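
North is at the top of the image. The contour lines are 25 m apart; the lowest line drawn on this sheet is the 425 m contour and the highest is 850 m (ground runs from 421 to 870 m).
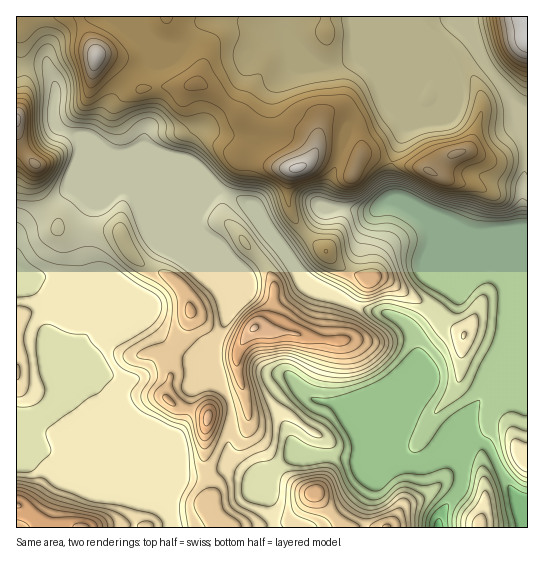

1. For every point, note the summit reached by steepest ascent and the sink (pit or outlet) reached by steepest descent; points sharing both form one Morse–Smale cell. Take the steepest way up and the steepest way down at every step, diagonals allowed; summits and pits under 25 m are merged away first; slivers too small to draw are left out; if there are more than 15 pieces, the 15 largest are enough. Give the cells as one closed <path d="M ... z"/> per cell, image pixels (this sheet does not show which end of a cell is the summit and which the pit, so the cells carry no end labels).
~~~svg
<path d="M469 16l-51 0-1 5 16 15-26 0-64 28-14 4-11-1-22-21-9-12-5-18-141 0 0 10 9 13 15 8 16 2-34 15-12 8-12 13-18 24-14 29 15 14 84 36 12 4 19-1 24 10 8 8 10 16 20 26 22-16 14-17 5-11-1-9 4-12 13-29 8-34 14-12 21-10 9-15 45-45-22 53 0 11 8 7 10-1 7-6 3-6 0-50-3-11 13-14 4 0 16 16z"/><path d="M221 191l-8 2-12 16-4 8 0 9 6 8 1 16 23 56 0 12-12 25 0 20 4 19 12 21 0 26-3 14 0 10 3 6 20 17 7 1 12-4 23-17 12 0-12-9-9-25 0-11 3-5 14-13 4 0 14 8 15 2 24 9 39 39 4-20 0-29 16-37 0-20-6-16-17-13-37-9-46-23-12-11-20-30-16-18-10-16-8-8z"/><path d="M457 24l-4 0-13 14 3 11 0 50-6 9-8 4-6 0-8-6-23 55-1 25 3 14 51 21 45 44 9 3 10 9 7 18-1 33 13-7 0-179-5-21-12-24-28-38-8-17z"/><path d="M93 383l-8 1-10 5-16 16-12 8-17 6-10 6-4 9 0 71 29 18 28 5 100 0-4-17-36-84-29-29z"/><path d="M495 267l-9 0-7 2-17 15-5 1-17 24-25 22 2 14 0 20-16 37 0 29-4 11 0 12 6 9 15 1 25-11 11 2 9 6-3-31 11-19 18-22 19-38 7-21 0-41-6-12z"/><path d="M393 200l-12 5-10 13-10 20-5 21-19 38 20 10 40 10 14 12 3 7 1-5 25-22 17-24 5-1 17-15 13-3-47-45-35-16z"/><path d="M142 316l-33 13-16-1-5 5-9 14-14 31 0 20 14-11 14-4 11 15 72 72 3 6 26 0-1-37 4-22-11-6-20-4-12-10 6-19 0-12 8-16-10-3z"/><path d="M129 189l-8 0-11 8-16 7-5 7-4 18 34 3 9 18 10 11 31 15 14 13 6 14 2 12-8 28-4 7 18 11 19-19 11-24-2-17-21-51-1-16-6-8 0-9 4-8 14-16-80-1z"/><path d="M139 16l-98 1 0 9 6 15 0 21 9 27-3 30 5 9 37 16-4-7 14-28 18-24 12-13 12-8 34-15-16-2-15-8-9-13z"/><path d="M45 65l-27 2-2 2 0 62 7 18 13 16 1 21 10 19 3 0 20-17 12 4 35 0 4-3 14 3 66-1-82-32-13-7-7-7-41-17-5-9 3-25-1-12-7-15z"/><path d="M45 277l-29 2 1 154 5-10 25-10 18-14 0-21 15-33 12-16-3-11-10-15-6-14-8-6z"/><path d="M105 229l-20 1 2 24 8 24-6 15 0 28 3 6 17 2 33-13 27 31 10 2 12-34-6-22-16-17-31-15-10-11-9-18z"/><path d="M435 43l-43 43-9 15-21 10-14 12-9 38-16 37 0 8 2 2 20 0 22 4 7-1 11-8 8-4-2-13 1-25 21-50 2-17z"/><path d="M335 456l-42 0-22 17-4 21 8 34 90-1 0-13 10-35 25-16-33 0-10-4z"/><path d="M449 453l-11 2-11 6-9 3-17-1-24 14-10 30-2 20 73 1 1-7 5-12 15-18 4-9 0-20-6-6z"/>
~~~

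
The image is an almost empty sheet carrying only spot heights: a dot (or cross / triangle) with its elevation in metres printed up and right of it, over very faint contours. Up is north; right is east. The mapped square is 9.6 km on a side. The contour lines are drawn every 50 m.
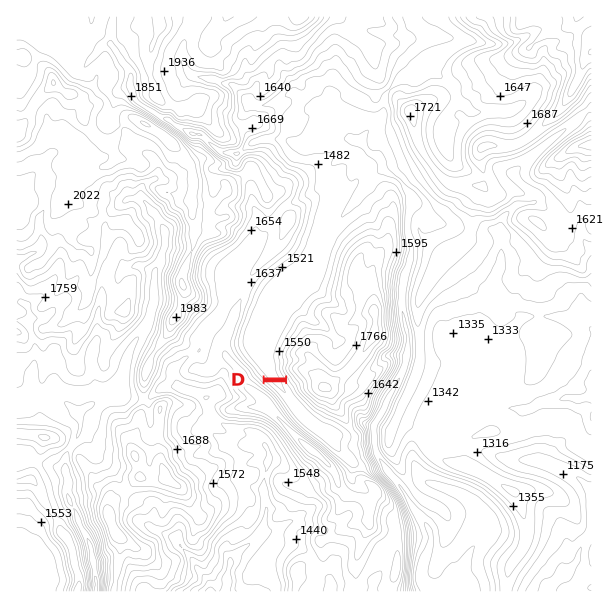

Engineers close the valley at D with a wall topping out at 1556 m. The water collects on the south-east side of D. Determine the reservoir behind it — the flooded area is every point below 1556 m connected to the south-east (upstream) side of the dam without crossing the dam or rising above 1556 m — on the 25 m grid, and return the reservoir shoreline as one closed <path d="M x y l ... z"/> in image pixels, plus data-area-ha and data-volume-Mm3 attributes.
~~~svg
<path d="M287 382l-20 0-1 1 7 7 2 0 2 2 0 1 6 6 0 2 3 3 0 1 3 3 0 2 5 4 0 2 12 12 2 0 4 5 2 0 4 5 2 0 15 13 7 3 1-2-1-2 0-9 2-4-1-5-4-4-4-1-3-3-8-2-1-1-2 0-4-5-2 0-19-18 0-2-4-4-2-5-2-3-1-2z" data-area-ha="39" data-volume-Mm3="12.28"/>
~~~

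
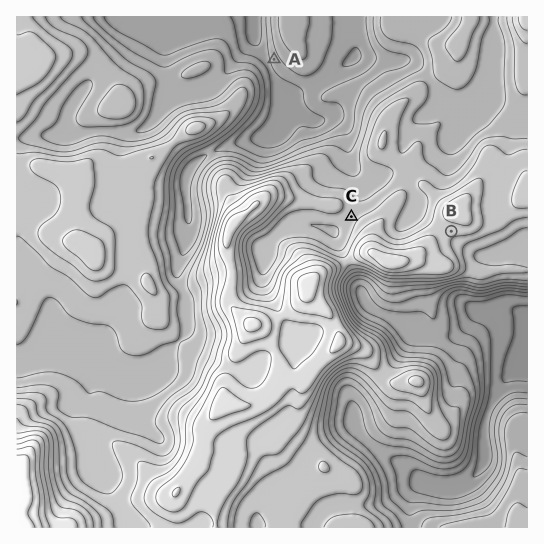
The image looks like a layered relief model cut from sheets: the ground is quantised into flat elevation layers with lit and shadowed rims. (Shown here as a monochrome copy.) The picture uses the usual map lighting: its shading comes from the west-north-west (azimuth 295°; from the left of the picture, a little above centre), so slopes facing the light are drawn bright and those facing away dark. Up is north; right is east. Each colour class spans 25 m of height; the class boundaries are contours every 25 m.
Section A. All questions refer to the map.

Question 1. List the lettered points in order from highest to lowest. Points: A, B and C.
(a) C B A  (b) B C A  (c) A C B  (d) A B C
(b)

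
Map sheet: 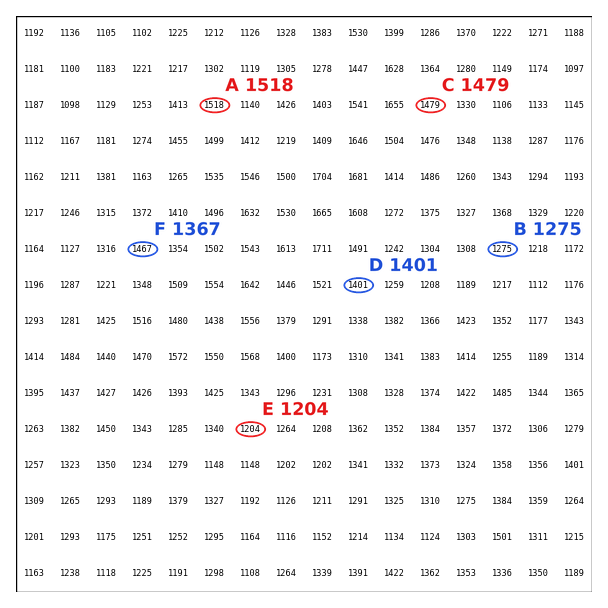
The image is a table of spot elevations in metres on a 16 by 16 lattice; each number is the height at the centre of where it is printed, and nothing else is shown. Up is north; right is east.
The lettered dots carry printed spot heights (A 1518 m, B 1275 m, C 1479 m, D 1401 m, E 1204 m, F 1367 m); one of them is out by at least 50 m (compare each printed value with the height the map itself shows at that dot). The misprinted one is F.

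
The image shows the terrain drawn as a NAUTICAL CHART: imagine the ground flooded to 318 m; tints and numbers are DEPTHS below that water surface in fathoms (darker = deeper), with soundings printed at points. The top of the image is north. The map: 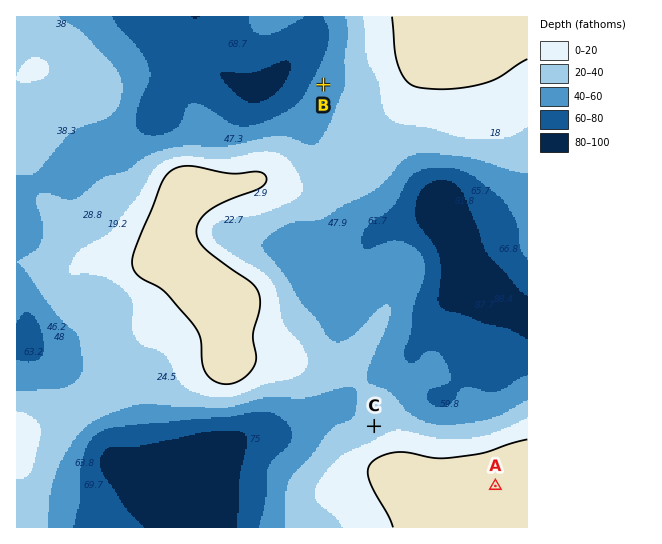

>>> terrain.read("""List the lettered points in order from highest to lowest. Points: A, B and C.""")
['A', 'C', 'B']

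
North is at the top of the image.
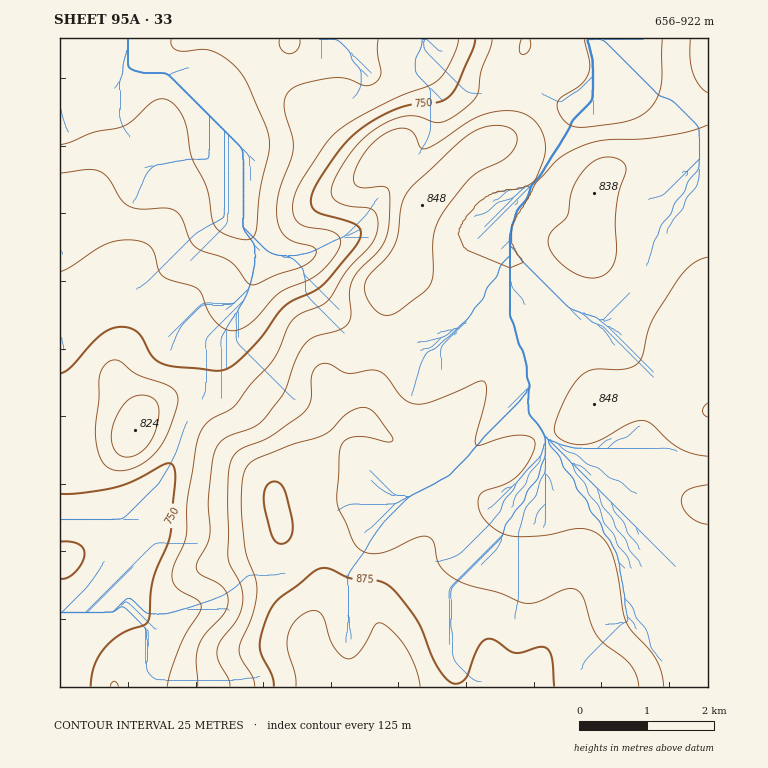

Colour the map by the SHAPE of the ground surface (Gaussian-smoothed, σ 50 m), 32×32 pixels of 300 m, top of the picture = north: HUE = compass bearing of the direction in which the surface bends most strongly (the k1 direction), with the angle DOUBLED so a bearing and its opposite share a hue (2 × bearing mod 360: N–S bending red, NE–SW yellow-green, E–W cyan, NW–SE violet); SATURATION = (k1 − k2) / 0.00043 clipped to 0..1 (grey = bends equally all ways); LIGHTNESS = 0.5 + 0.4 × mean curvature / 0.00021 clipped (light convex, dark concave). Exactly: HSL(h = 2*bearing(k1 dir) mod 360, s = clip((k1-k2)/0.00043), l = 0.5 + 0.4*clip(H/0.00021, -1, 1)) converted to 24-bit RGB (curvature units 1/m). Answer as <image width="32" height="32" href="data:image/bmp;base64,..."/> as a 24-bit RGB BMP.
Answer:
<image width="32" height="32" href="data:image/bmp;base64,Qk02DAAAAAAAADYAAAAoAAAAIAAAACAAAAABABgAAAAAAAAMAAATCwAAEwsAAAAAAAAAAAAASFJ/FVe49fTWc1ezLjCZbVifoFppj1k9Z1MuWFwrbZIxmstOr8d7bouYP0SOhKCk2eCzoL6ZKSeYZT+XpGJgbIJhZo+NxLyOlWdoPEp5ebGl0tvIp468Sh6RdnKBf4CAcnqBBHWC7N2qrFN/NkJ4TkGTr2jBu4zUoYPak4TNlL25kcSNlcF/ZYuSQEeBgKZ40OGlrpV8OSpoRzV3tISUk7OyU4Wut5OOq3aDS36VXcmQmLyKrUiOgCR/f3+Af4CAf3+AIHRoscpMwGRsR1NrMWdxUqe3jJvMmGnZ0XzWw6yzuraluL6MXHeARERqh7VltteBpVxwWjV1Nz9oi697mLSPUGCPpnWWwIiKb5yJUa1PeXtJaiJEgW96f3+AgIB/foF4eoB+IXVKvlptoE1xO2MyHWkUL1cgSiowuXRKxs2guqW60KenfFycSEqSnc2TlbyFlFeUe0GPS2CPebuHmp+BWGN+YWyLxIyLr5CDi49pXkNpd15+gH9/gH9/gH9/Y7YnToJpdoB8ImZt1kCfzD9ffIkuGDIRECQRcc8hjOBHZZFbyJKDpXW0UYHDtc6zqHeDgkd/f1uLZqapeKOSk3mBcmuDVWl0pYl0xI2DnX19TTx8eXeAgH9/gH9/gH9/zMSrJot3a4GBP217GCWo7aft6cbucljXMVugctJMktovNHktfbVHmLV3S5ycpn9vvzxcglJmbo5qYZVqY3dkg3VtiGp1YGV1dYxquJl/rIJ/WzuCfn6AgH9/gH9/gH9/18jdsZHONFOIfH+AAzVApmqI0ZKaqk3UokvOxsKdusSOVqVpP7JRj7NcR2xNZFZLslJ1r3SIkZx1ZYVkYndrZnhmfXBxcnqAboZ7pJt7rH54dESFf3+AgH9/gH9/gH9/sotty0Zzg0eNf3+AH0RlKlpmy600Y0BYk09519OUucSYlauPXKN9jpZqeG5dPmJaXYaFs42kuZmhen6SaW+Ed2V6endfd35dan5aj5ZgmU9Ngmt/gH9/gH9/gH9/g3ZpYmQMaG8eb4Fdf4B+P0h7GhtyybORSEuHaliZ4+OlrMKFo6qEeJRtY3dtkWp6XXtzO3ZVXopYtod7pG53c15yfWNygH9+f4B+fYB4gYJsgXt3gH9/gH9/f3+AiWGIqHmYqXW2sl9McYoUGE0DHFczDy9WxLKWaUuZWWab4+S1xcehlZ6Kn3x/ZHh6Z3F7kGpzbHZTP3Q1bo5IqGBhkVJra39TcIJvf4CAf3+AgH9/gH9/gH9/gH9/f3+AYomUf6KhlILP0UPm/0eG6c8zADQVADMxeapXglmcaLa/0OfS18HPsYqtp3eVmnSOY1p2ilVjmmZcd5FaQIA7S3dMr1OnvIOGRplhaYJ+f3+AgH9/gH9/gH9/gIB/f4CAe4B6d4JlYE5zeRuP+IfQ+dnSU+HLACkzKI+TfLq0eerVnNLP0oK+132rtmyarmJ2ek50hmaFk52roJGzoXSXPYlaKpyfwqvVzqHUSmOUgXVyhHtQb4NdfoB+gIB/gHh7hEdBh2w1VER5JjSMlJ7V+NfT89jkAClWBXiGZ9GMQb9WX2M4hlpCx3J6y2KjymibpWyse7q2f8PLgW3KzofZyJu2JJFoKItbvHOlu1jJuzy0yVxjeq88K3UxbXxcfTlkqmGErYqRVUqGO3eKNrSM9O7X+9DZNQ2/C3F8OqJOdFJEcl09SYI5hnlAn1pBtYGCtqHCosSwVqynRE2QmXKy4KbGxn+iKXFQMGlMg1iWmTfK4arO3MHNanGvQX2PRW+miZK7r6rCW0WnbGWUMLpUT+5W6LfC2GX8OT3XRX+XRUaKn42me2eYh0BjtMNVScZVd56QybCUYodvPU5iXnRrpmpy4YCTrnJ6K3JqM2FYP1CCxqin5M7dupLefGPHSWqVZIeAp6B3QzSkqYS7sdCkNN8vSX01j0Bns0WKbFuEPlh7kI11glCPkFuu3uLMfrSJTnxwwadyn11eRktjVm5gZ3RivIN+1KamQ0WaTml6I2phZsBZq7uFrFepyT2UjFNwZXJemadoOFFmaKGQ2MywwqJ8YV9DRkQ3indTaZ99NFyXeF6giVSNXqJyvtaevYCdilaCq4xCn3VBUWFTVW9XUXZgfaVtyK+WlzWhenWBQ4B5QrY8jptLXjpPo0JnsXWDfpyagKOSTWlhOow/ocNVxXlvplOJUVh2YqJmXqthKF92OTWSv17Apb+Zi7t3klRrqy1gzlspuK09TW5LTnZQTYRZW5pInXM9hlJngH+AfIB/WIpQd3hLRkVbZXCJsJ+dpJCRgIx0am2EZpRha6pFj5NXomWEiW2Wg5pvkZ9VKl1MEz5JYZevy9bWyoTLqSGIoBtG4aBdx8l2XHdjU4xnSqGAaXuBgH57gH9/gH9/gXR2hFtHfXtEP3JbSY97j5t7sHJ5oHVrb2mYmoiOo6F3bINbYXxfi3mPn4KarY+JVpaYD1ptIMB8Z7Z/qC/H6Rj/6pHy79zi3bG2e6GfXcivQHqvZ2OCf3+Af3+AgWl1eiQ2pG9BjrNSNp1mNIx3W4d7oHmau6KsaWmNlYSXrImQnYGIZ413V6CAbp2yta3Jl4zCKlCOKoExNFgXEy0kLi2fx7zn+NP0/s3m5M7GYr60NCV3e3aAf3+AgW17cx1PoGBwocSrss3CabO2NIGQSIaCXZSEqLWXaHhlbohwnYmKsZOxpZKqaqd3NqBoWp1vrlOIfiV0eR8ZYlEEETECAzMAH14EiTok/4Z7/+fDhpRZJB9df3+Af3+AdjKKe2C8r9DXr9PUuqC2o4anRF+MUHR8VYVgh6VRdoZjVplUVqtyfJalt4qxvY2McJFXN1g0UDEqZR9m0CKk7XSSq2M4DDEICDMACCsQ9pwx/+/MnpVDFjZEeICAfn6AN1SceaG+oLqXqWlYtpNOn6Z0S0d/ZG9+YoJ3hJFuiZGegqqDS7NnSHxtiWVtw395tXZ7VEZzaVd5Gh9nZEi24K/m/Mz8zY/hVLxoADMsHuSY/97M5IOHLmNZImlQfIB9SoN+UoJyoFRmxU1VxNB+cqBkQkNsdXiAaIN4a4xtk424tqSqnp9+R1ZfW2lPq55gtYF2cz6RdW+BHDVwSIOhdKe3u43j+c7999TvJLzIAG5M7dil/8zi1XezLF1TL2AlT4RBNXhrSVWOyKK948y/oGlzUVlqUHpmfIB8d4FzjXWZtYKDtGt7gE2BbndcgaBUn5xkeUKCf36AKk11SYWGTZdSOIl4mGfI/M/t+dLlCrhdAEkp6nmn/8zjzEurUZBfNK9YKYNuJX2EfKuu4b3C16Dch2rMZ2azXo+ZdniFcGRgpINprmV8pVOgmHeDjqF3d41taFN9gH9/Q095P05ghpxBIIozFYZxk4LW/c7w+NPrAKKpBnmM+7fw/8z85Njzg6vSM6m/DrXBLsrauMTT0Krgt23fr3TNmXS4fG6oZ2xei5hijmt7o1+jqomSqKiUcGeRb2GBgH9/XDNxZUlpobhtSslEAXtEAZJfjsXX+9Do7sT8AEZ5MpGb7czg99T36sT2jIPVNHWRH0ELN1QEZmMNkDM5skpkolhfinFlcnVkhp9bWXlndGWErJuOraaTiEaKf3uAf3iAXiR0aKavo9HDtMPHTKiAA1QjAUoJuNQb92d0lh2mL1Ymi6IJrJQGxm8Usz0kWR00fmxrfYBzcn9YLWQmgHY4rGNVoYBcfmJ7rq9hTXxeUnNvqKNpq2tOgmJ3gH9/eEJ1UmKMYsB6TMBcf6R1t4ehUl+HHEgZJlkFeoIXdytUmjNw1WsxwZUenpYeg2c1j1lVPpBRcIJ/f3+Af4CAMU5qpGJYv49Zb1OEwbJ4V5BySF5tlnNTqH1IdX1OdFRIdEx9a5eGlalkeK08OIAyfIFBkUliiVVhY5hALG0oLERJY0yHzJSx4aS8ypebeKCXcpyqmquyRVeJf3+Af3+AMzN1lGOQ1q6QVEqLzcahbYyiOj6Ajm2dvJ+wi4e/ZWzDbn67cHusqpWvub6pTnKUe39yT2J2mHuKp6uVW4qQKkRaM1BDjYE8zo1S27eeoLilZ46eiZdtZU+AgH9/f3+ANT19W1eN3tOt"/>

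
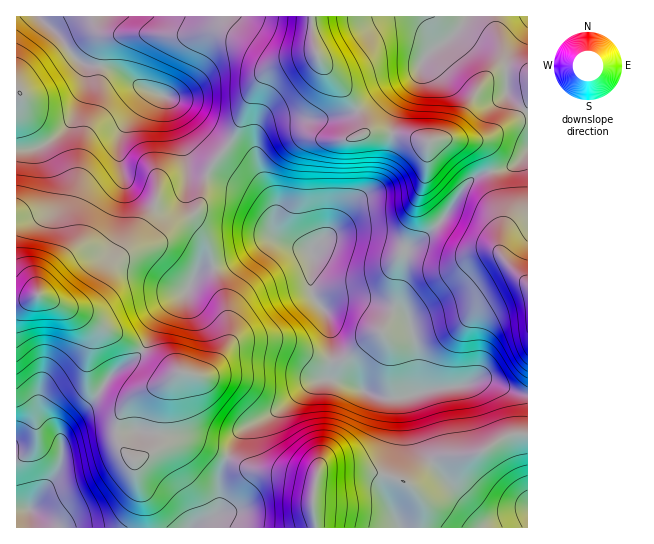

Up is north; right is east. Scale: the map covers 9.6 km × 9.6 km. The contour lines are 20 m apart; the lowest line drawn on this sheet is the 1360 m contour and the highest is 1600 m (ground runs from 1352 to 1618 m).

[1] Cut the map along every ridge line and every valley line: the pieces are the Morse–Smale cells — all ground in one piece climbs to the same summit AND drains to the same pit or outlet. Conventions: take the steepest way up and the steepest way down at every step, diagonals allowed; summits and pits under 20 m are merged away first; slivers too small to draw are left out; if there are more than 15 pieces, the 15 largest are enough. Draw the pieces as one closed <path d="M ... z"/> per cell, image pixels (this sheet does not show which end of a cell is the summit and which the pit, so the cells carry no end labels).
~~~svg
<path d="M317 53l-34 10-19 11-17 29-15 36-19 23-5 12 33 13 16 9 14 14 1 15 4 10 14 9 21 7 0 38 4 10 6 8 2 1 20-9 15 0 39 10 8 6 0-2-6-8 0-14 8-41 18-13 18-18 17-26 13-14 19-8-3-10-10-16-12-4-17-2-25 2-15-5-27-4-14 0-6 3 1-9-7-17-13-20-24-28z"/><path d="M93 65l-8 1 2 20-20 41-13 12-16 9-22 2 1 150 8 0 14-5 24 10 12 0 10-4 8-7 12-21 10-12 15-9 27-11 14-14 22-12 8-13 7-28-15-6-5-5-16-45-4-19-3-3-24-9-27-18z"/><path d="M39 295l-9 4-14 2 0 226 177 1 18-11 8-8 0-31 8-19-2-3-8-4-26-11-16-1-38 20-4 0-12-13-6-18-21 0-12 3-15 7-6 7 0-13 4-7 28-25 18-26 27-19 3-6-47-30z"/><path d="M278 240l-11 0-37 23-29 8-8 7-6 13-16 12-15 18-13 29 23 18 14 5-6 3-9 11-8 46 28 3 26 8 14 0 18-16 36-19 32-26 14-4 6 0 0-52-6-16-13-17 0-40-5-5z"/><path d="M527 16l-214 0-1 17 3 16 5 12 33 41 10 19 2 12 18-1 27 4 15 5 25-2 23 4 11 7 9 22 21-7 14-15z"/><path d="M311 16l-272 1 18 17 18 24 6 5 5 2 28 4 27 18 24 9 3 3 4 19 16 45 5 5 14 5 6-11 19-23 15-36 17-29 19-11 33-9z"/><path d="M491 172l-18 7-13 14-17 26-38 34-6 38 0 14 10 16 6 20 2 16 0 30 2 5 46-7 12-5 10 0 23 11 13 4 5-1 0-111-17-16-11-16 3-36z"/><path d="M358 299l-20 1-15 9 5 8 4 22-3 38 2 3 26 7 24 10 12 2 17-4-1 4 10 39 5 13 7 10 12-5 30-1 13-6 24-14 18-1 0-39-18-4-19-10-14-1-12 5-35 4-12 4-1-36-9-39-11-9z"/><path d="M329 379l-18 4-32 26-33 18-9 8-10 22 26 12 33 4 25 6 4 2 4-9 19-1 41 2 26 10 5 0 22-21-11-16-12-50-16 3-12-2-24-10z"/><path d="M210 175l-3 0-2 4-5 27-7 9-22 12-14 14-27 11-15 9-10 12-8 16-8 10-14 6-11 1 30 14 48 31 17-34 12-14 16-12 6-13 8-7 29-8 37-23 20 2-11-7-4-10-1-15-8-9-17-12z"/><path d="M431 463l-21 20-39-11-52 0-3 5-3 16 0 20 3 14 212 0-1-16-32 8-13-2-33-32z"/><path d="M38 16l-22 1 1 132 21-1 23-15 10-11 16-36-2-20-10-8-18-24z"/><path d="M227 457l-8 21 0 31-8 8-16 8-1 3 122-1-3-14 0-20 3-11-2-2-28-7-33-4z"/><path d="M523 433l-20 4-17 12-13 6-30 1-11 7 17 22 36 34 10 0 32-8 1-76z"/><path d="M143 351l-30 22-20 28-28 25-4 7 1 14 5-8 15-7 12-3 23 2 3-16 7-12 7-7 33-15 13-8-14-5z"/>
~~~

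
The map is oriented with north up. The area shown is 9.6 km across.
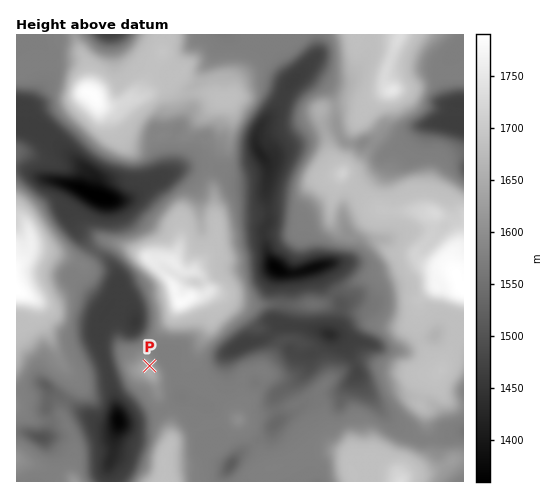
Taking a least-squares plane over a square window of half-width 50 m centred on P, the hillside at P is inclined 16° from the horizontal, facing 30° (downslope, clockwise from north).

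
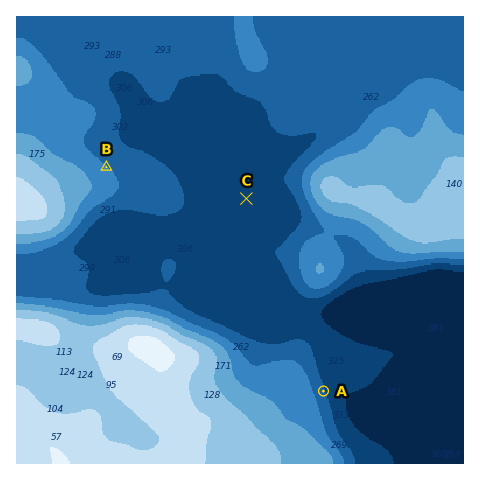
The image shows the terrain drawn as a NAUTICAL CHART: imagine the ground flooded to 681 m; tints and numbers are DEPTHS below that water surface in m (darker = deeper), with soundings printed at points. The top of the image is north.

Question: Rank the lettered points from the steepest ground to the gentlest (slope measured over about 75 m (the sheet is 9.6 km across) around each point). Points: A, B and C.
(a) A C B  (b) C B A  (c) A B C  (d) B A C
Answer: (c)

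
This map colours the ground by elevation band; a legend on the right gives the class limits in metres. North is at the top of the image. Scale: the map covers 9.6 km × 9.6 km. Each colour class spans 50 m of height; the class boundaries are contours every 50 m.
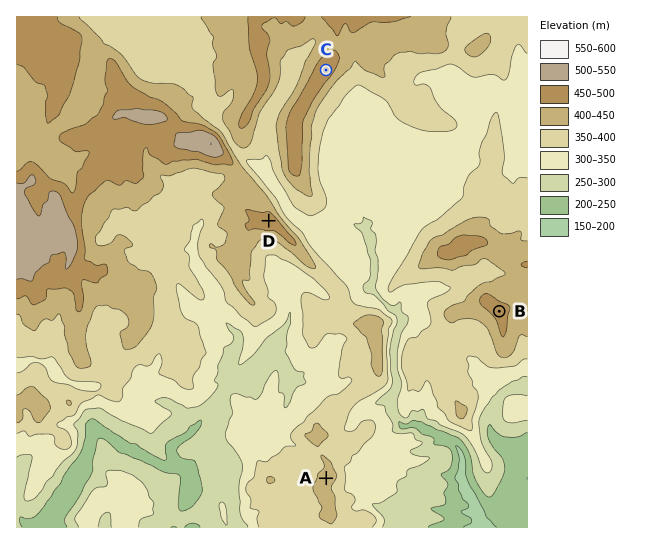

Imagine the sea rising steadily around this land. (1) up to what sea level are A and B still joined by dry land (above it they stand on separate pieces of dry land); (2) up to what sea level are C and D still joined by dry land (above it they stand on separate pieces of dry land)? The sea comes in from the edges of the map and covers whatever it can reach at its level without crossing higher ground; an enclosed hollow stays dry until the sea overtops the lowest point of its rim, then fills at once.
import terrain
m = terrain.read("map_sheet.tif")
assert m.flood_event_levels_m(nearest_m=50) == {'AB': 350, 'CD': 400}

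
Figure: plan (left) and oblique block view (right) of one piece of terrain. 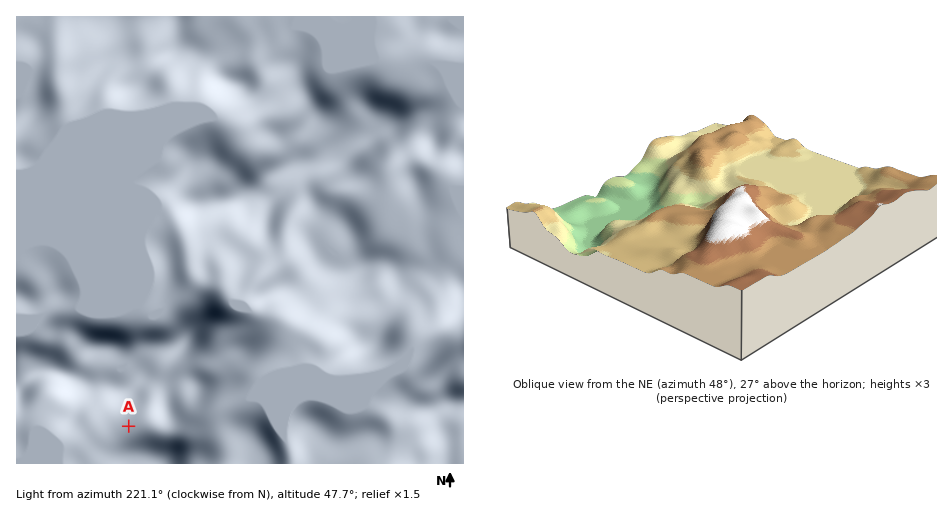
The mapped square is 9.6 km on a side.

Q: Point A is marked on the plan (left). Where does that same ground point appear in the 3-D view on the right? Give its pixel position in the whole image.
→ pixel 686 148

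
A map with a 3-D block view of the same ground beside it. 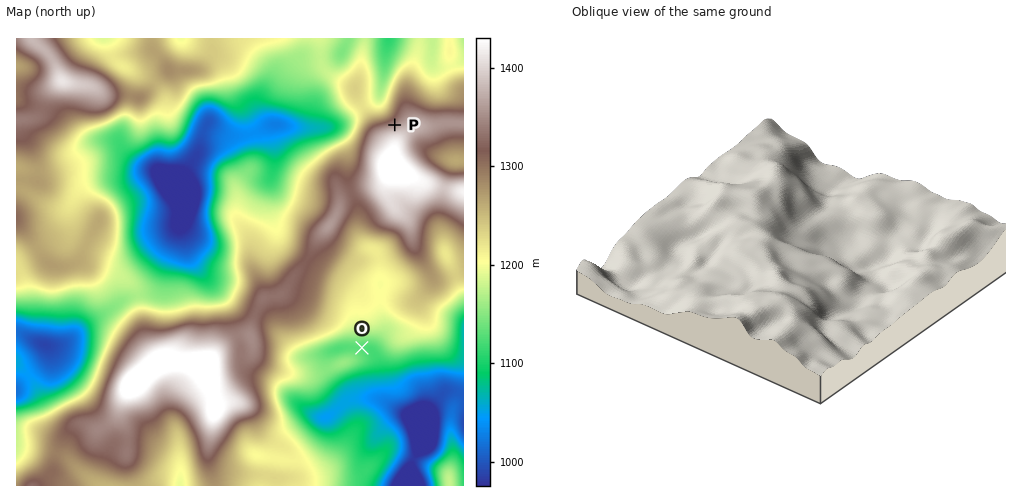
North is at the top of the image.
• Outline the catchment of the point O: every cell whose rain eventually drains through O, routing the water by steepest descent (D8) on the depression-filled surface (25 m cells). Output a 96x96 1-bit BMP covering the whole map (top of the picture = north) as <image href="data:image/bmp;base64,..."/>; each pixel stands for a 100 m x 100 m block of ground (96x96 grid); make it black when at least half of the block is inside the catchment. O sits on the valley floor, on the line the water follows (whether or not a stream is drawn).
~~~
<image width="96" height="96" href="data:image/bmp;base64,Qk2+BAAAAAAAAD4AAAAoAAAAYAAAAGAAAAABAAEAAAAAAIAEAAATCwAAEwsAAAIAAAAAAAAA////AAAAAAAAAAAAAAAAAAAAAAAAAAAAAAAAAAAAAAAAAAAAAAAAAAAAAAAAAAAAAAAAAAAAAAAAAAAAAAAAAAAAAAAAAAAAAAAAAAAAAAAAAAAAAAAAAAAAAAAAAAAAAAAAAAAAAAAAAAAAAAAAAAAAAAAAAAAAAAAAAAAAAAAAAAAAAAAAAAAAAAAAAAAAAAAAAAAAAAAAAAAAAAAAAAAAAAAAAAAAAAAAAAAAAAAAAAAAAAAAAAAAAAAAAAAAAAAAAAAAAAAAAAAAAAAAAAAAAAAAAAAAAAAAAAAAAAAAAAAAAAAAAAAAAAAAAAAAAAAAAAAAAAAAAAAAAAAAAAAAAAAAAAAAAAAAAAAAAAAAAAAAAAAAAAAAAAAAAAAAAAAAAAAAAAAAAAAAAAAAf8AAAAAAAAAAAAAB//AAAAAAAAAAAAAH//wAAAAAAAAAAAAP//8AAAAAAAAAAAAf//+AAAAAAAAAAAAf///AAAAAAAAAAAAf///AAAAAAAAAAAA////AAAAAAAAAAAA////AAAAAAAAAAAA////AAAAAAAAAAAAf///AAAAAAAAAAAAf///AAAAAAAAAAAAf///AAAAAAAAAAAAP///AAAAAAAAAAAAP///AAAAAAAAAAAAH///AAAAAAAAAAAAD///AAAAAAAAAAAAAf/+AAAAAAAAAAAAAP/8AAAAAAAAAAAAAH/4AAAAAAAAAAAAAH/wAAAAAAAAAAAAAD/gAAAAAAAAAAAAAB/AAAAAAAAAAAAAAA+AAAAAAAAAAAAAAA8AAAAAAAAAAAAAAAYAAAAAAAAAAAAAAAQAAAAAAAAAAAAAAAAAAAAAAAAAAAAAAAAAAAAAAAAAAAAAAAAAAAAAAAAAAAAAAAAAAAAAAAAAAAAAAAAAAAAAAAAAAAAAAAAAAAAAAAAAAAAAAAAAAAAAAAAAAAAAAAAAAAAAAAAAAAAAAAAAAAAAAAAAAAAAAAAAAAAAAAAAAAAAAAAAAAAAAAAAAAAAAAAAAAAAAAAAAAAAAAAAAAAAAAAAAAAAAAAAAAAAAAAAAAAAAAAAAAAAAAAAAAAAAAAAAAAAAAAAAAAAAAAAAAAAAAAAAAAAAAAAAAAAAAAAAAAAAAAAAAAAAAAAAAAAAAAAAAAAAAAAAAAAAAAAAAAAAAAAAAAAAAAAAAAAAAAAAAAAAAAAAAAAAAAAAAAAAAAAAAAAAAAAAAAAAAAAAAAAAAAAAAAAAAAAAAAAAAAAAAAAAAAAAAAAAAAAAAAAAAAAAAAAAAAAAAAAAAAAAAAAAAAAAAAAAAAAAAAAAAAAAAAAAAAAAAAAAAAAAAAAAAAAAAAAAAAAAAAAAAAAAAAAAAAAAAAAAAAAAAAAAAAAAAAAAAAAAAAAAAAAAAAAAAAAAAAAAAAAAAAAAAAAAAAAAAAAAAAAAAAAAAAAAAAAAAAAAAAAAAAAAAAAAAAAAAAAAAAAAAAAAAAAAAAAAAAAAAAAAAAAAAAAAAAAAAAAAAAAAAAAAAAAAAAAAAAAAAAAAAAAAAAAAAAAAAAAAAAA="/>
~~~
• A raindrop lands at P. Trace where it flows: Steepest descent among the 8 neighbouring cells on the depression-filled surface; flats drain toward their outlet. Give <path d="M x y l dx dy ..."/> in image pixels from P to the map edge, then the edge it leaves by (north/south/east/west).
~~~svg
<path d="M395 125l-13-13-1-3 0-21 2-7 0-6 1-1 0-13 1-1 0-7 1-2 0-4 2-1 0-5 1-2"/>
exit: north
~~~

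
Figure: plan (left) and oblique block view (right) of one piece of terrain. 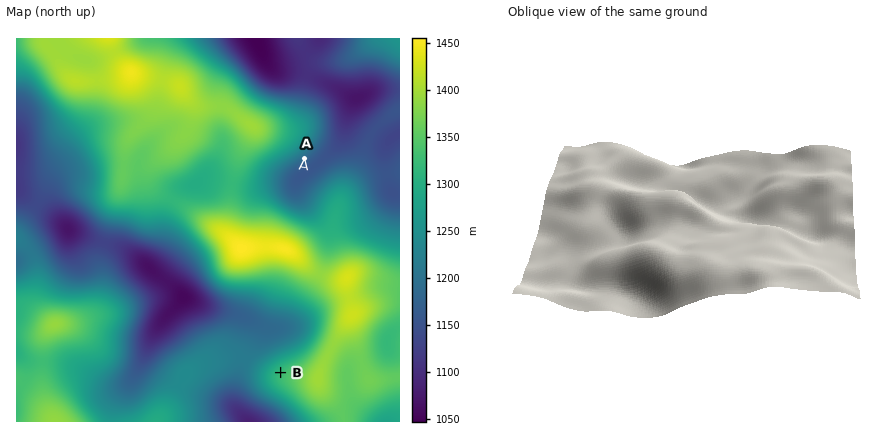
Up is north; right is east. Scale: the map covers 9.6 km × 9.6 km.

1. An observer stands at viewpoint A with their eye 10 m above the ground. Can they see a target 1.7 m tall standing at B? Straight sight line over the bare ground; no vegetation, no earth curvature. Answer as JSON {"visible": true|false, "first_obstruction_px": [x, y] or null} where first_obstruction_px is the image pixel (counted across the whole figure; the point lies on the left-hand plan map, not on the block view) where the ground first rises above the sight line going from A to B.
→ {"visible": false, "first_obstruction_px": [299, 210]}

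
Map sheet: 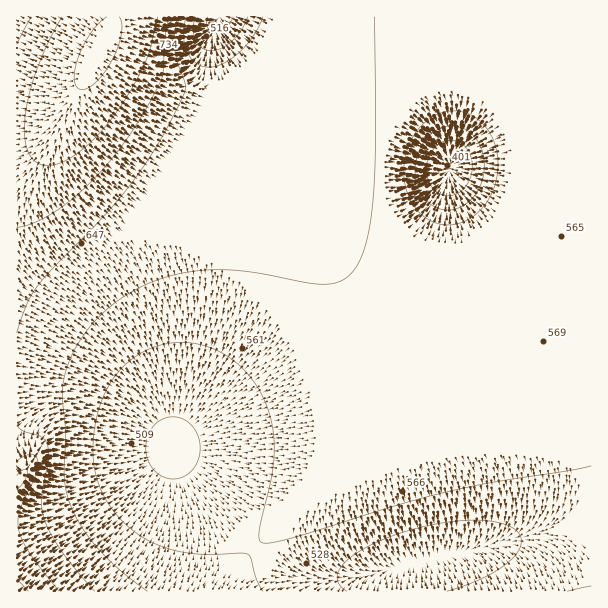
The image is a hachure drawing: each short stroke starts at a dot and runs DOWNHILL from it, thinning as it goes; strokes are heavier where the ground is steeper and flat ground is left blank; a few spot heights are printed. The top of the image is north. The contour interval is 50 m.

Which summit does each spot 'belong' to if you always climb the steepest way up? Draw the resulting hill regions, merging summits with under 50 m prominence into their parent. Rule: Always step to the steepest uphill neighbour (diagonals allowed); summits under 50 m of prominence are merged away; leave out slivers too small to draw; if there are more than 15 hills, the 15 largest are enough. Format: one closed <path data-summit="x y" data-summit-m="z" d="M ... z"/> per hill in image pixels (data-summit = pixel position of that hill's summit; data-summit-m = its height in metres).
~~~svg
<path data-summit="98 53" data-summit-m="807" d="M591 16l-574 0-1 373 49 1 24 4 24 9 36 21 21 20 6 14 16 21 44 52 27 25 27 16 22 6 30 0 62-12-7 13 1 13 193 0z"/><path data-summit="17 591" data-summit-m="768" d="M173 450l-32 24-39 20-45 20-24 8-16 1-1 68 381 0 1-18 6-7-50 11-42 1-22-6-17-8-22-18-28-30-31-37z"/><path data-summit="20 479" data-summit-m="762" d="M65 390l-49 0 1 133 22-3 63-26 39-20 18-12 13-13-2-5-14-14-31-21-36-15z"/>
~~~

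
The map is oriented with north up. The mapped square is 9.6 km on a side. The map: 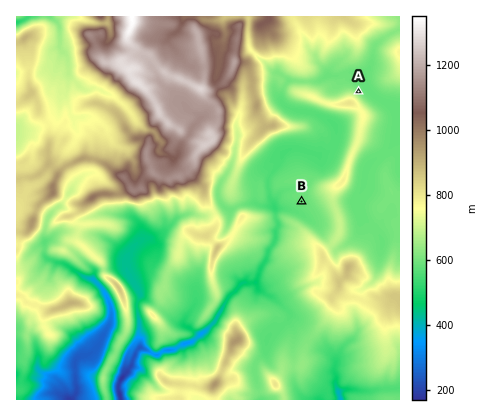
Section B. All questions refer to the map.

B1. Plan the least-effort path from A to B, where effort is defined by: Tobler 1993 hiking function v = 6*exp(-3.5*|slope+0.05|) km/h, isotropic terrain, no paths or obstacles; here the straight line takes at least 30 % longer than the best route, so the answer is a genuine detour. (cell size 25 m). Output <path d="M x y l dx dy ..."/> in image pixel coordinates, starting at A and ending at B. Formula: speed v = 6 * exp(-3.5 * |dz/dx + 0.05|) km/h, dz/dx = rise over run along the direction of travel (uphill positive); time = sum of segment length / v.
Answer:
<path d="M358 92l10 20 0 4-6 12-2 2-20 40-4 4-20 10-4 4-4 8-2 0-4 6"/>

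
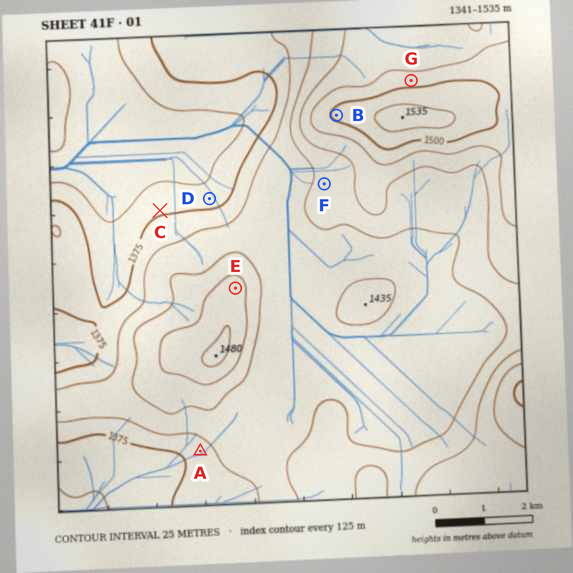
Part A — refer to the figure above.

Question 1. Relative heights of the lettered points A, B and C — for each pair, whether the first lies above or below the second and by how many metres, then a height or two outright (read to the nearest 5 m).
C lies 135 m below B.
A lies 115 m below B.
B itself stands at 1505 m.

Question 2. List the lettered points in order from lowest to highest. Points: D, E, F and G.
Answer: D F E G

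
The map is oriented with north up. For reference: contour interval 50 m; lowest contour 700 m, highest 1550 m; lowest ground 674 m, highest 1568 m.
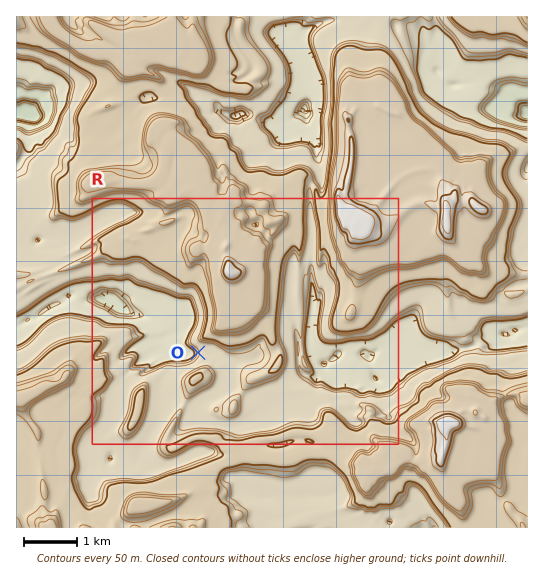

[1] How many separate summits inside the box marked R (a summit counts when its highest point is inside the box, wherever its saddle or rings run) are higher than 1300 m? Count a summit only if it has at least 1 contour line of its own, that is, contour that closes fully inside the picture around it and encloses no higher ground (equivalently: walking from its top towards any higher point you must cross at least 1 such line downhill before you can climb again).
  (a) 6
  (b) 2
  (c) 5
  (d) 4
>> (d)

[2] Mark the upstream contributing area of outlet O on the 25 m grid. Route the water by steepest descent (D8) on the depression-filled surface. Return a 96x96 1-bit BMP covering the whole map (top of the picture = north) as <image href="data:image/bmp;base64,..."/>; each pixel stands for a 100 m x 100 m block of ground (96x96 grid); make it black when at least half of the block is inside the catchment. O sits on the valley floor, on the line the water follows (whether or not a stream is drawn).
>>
<image width="96" height="96" href="data:image/bmp;base64,Qk2+BAAAAAAAAD4AAAAoAAAAYAAAAGAAAAABAAEAAAAAAIAEAAATCwAAEwsAAAIAAAAAAAAA////AAAAAAAAAAAAAAAAAAAAAAAAAAAAAAAAAAAAAAAAAAAAAAAAAAAAAAAAAAAAAAAAAAAAAAAAAAAAAAAAAAAAAAAAAAAAAAAAAAAAAAAAAAAAAAAAAAAAAAAAAAAAAAAAAAAAAAAAAAAAAAAAAAAAAAAAAAAAAAAAAAAAAAAAAAAAAAAAAAAAAAAAAAAAAAAAAAAAAAAAAAAAAAAAAAAAAAAAAAAAAAAAAAAAAAAAAAAAAAAAAAAAAAAAAAAOAAAAAAAAAAAAAAAPgAAAAAAAAAAAAAAP+AAAAAAAAAAAAAAH+AAAAAAAAAAAAAAH+AAAAAAAAAAAAAAD+AAAAAAAAAAAAAAB/AAAAAAAAAAAAAAB/4AAAAAAAAAAAAAA/4AAAAAAAAAAAAAA/8AAAAAAAAAAAAAAf8AAAAAAAAAAAAAAf+AAAAAAAAAAAAAAf/AAAAAAAAAAAAAAP/wAAAAAAAAAAAAAH/8AAAAAAAAAAAAAD/+AAAAAAAAAAAAAD//AAAAAAAAAAAAAD//AAAAAAAAAAAAAH/+AAAAAAAAAAAAAH/8AAAAAAAAAAAAAH/8AAAAAAAAAAAAAD/8AAAAAAAAAAAAAB/8AAAAAAAAAAAAAA/4AAAAAAAAAAAAAAf4AAAAAAAAAAAAAAf4AAAAAAAAAAAAAAfwAAAAAAAAAAAAAA/gAAAAAAAAAAAAAAfAAAAAAAAAAAAAAAfAAAAAAAAAAAAAAAPAAAAAAAAAAAAAAAPAAAAAAAAAAAAAAAMAAAAAAAAAAAAAAAAAAAAAAAAAAAAAAAAAAAAAAAAAAAAAAAAAAAAAAAAAAAAAAAAAAAAAAAAAAAAAAAAAAAAAAAAAAAAAAAAAAAAAAAAAAAAAAAAAAAAAAAAAAAAAAAAAAAAAAAAAAAAAAAAAAAAAAAAAAAAAAAAAAAAAAAAAAAAAAAAAAAAAAAAAAAAAAAAAAAAAAAAAAAAAAAAAAAAAAAAAAAAAAAAAAAAAAAAAAAAAAAAAAAAAAAAAAAAAAAAAAAAAAAAAAAAAAAAAAAAAAAAAAAAAAAAAAAAAAAAAAAAAAAAAAAAAAAAAAAAAAAAAAAAAAAAAAAAAAAAAAAAAAAAAAAAAAAAAAAAAAAAAAAAAAAAAAAAAAAAAAAAAAAAAAAAAAAAAAAAAAAAAAAAAAAAAAAAAAAAAAAAAAAAAAAAAAAAAAAAAAAAAAAAAAAAAAAAAAAAAAAAAAAAAAAAAAAAAAAAAAAAAAAAAAAAAAAAAAAAAAAAAAAAAAAAAAAAAAAAAAAAAAAAAAAAAAAAAAAAAAAAAAAAAAAAAAAAAAAAAAAAAAAAAAAAAAAAAAAAAAAAAAAAAAAAAAAAAAAAAAAAAAAAAAAAAAAAAAAAAAAAAAAAAAAAAAAAAAAAAAAAAAAAAAAAAAAAAAAAAAAAAAAAAAAAAAAAAAAAAAAAAAAAAAAAAAAAAAAAAAAAAAAAAAAAAAAAAAAAAAAAAAAAAAAAAAAAAAAAAAAAAAAAAAAAAAAAAAAAAAAAAAAAAAAAAAAAAAAAA="/>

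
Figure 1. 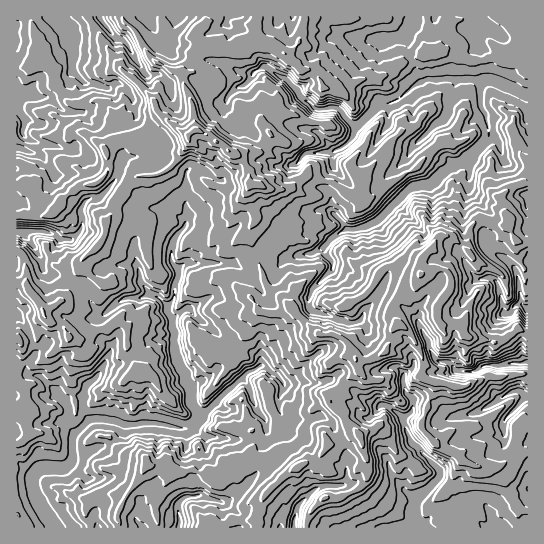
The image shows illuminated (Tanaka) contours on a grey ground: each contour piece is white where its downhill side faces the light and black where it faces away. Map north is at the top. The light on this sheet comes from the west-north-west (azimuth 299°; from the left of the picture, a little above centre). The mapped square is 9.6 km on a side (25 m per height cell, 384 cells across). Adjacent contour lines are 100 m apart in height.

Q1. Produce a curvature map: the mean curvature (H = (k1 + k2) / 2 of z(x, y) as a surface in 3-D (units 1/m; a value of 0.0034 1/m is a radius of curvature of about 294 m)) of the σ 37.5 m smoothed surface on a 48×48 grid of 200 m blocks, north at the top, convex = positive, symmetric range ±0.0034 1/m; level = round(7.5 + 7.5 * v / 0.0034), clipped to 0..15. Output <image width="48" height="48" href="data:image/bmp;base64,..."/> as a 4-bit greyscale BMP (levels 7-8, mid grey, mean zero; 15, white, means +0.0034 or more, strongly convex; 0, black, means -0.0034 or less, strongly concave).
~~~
<image width="48" height="48" href="data:image/bmp;base64,Qk32BAAAAAAAAHYAAAAoAAAAMAAAADAAAAABAAQAAAAAAIAEAAATCwAAEwsAABAAAAAAAAAAAAAAABEREQAiIiIAMzMzAERERABVVVUAZmZmAHd3dwCIiIgAmZmZAKqqqgC7u7sAzMzMAN3d3QDu7u4A////ALpXU6NudG6Aj9vI51odM0RENHRrqaZ0d9RlaeKOdJuA6rZUx2sPVneImoLWiGspnJRneNlZs3xgYxBbq1oE/uZ4eaG7d4Vmt2Zp7Hu41luHc7tTj5ZxFGzGiBYLplVWlFaHOQAkblaoeruFN/eVh1SrgluAppmbs1V2ZJ7qW9aryZmZZF32zVmtSE/gW626hnVVdVpmevnSdXuZimWLtnHbCsoFfoVoudVLdJArjaW2asmZhpdlrGTyP2B/uLqUt63dVa/3SnZ1YwAmlFVTuoj1mwb6lERip4hGVkZEM0MiGP/a4dl40n6N6g+jnduA6su2XUREdURekLZcMpVnA+Uh8wXTMRX2D7qdLUxlamj6DAZ+DkxofqXBBPD1Z5QNpZZASQ6Ziy/aD6CsLzWK35c1jgBneYhwMO2DfQSvqn5jE/gC73BDIcW96hvf//5LVpAqWYBYzNqSaD6ANgpY1gnxaQ2GQAT//4fJS8gGeKdAqpfqQbihz3ycUeDwBvAAAMJvRewoxqskqqqJRHt+BJ5Y+zpHs6mJlfdC7ZVDyDYX26R6aWWMhctFm08J9fzvtbRm2HrlqagV+Rd4dYR9/5hjfNYLypdH/jrsQ1N9e60LsHeZmGi6UQIJjaCfadYxhyP4eYgG2OYnDO1W237QOvwGnDR/QeRhEU6I+FmRADA+kzV7squA+63yaqka1YrB9p5Xd0jd2Tw423e6WHbxSXSNJ6pj2g+y2JkzWIqckN6w6aqlakqPE2c9ZY22u1APeooce6Q0cOkwQ0NFqUl58Hmq52uLxw/6D/YqqvmKlNkOWJtoqHQAgsqWaorGUfkhisD4UX+HdqkOmoe3h3m+E9epVoqdWMJWzQIAQETmdplSuJhsd4mIkgJpKW0P6aFXtHh5qwn2eYi0WGdl12eJrkYAWKDZg7mq1fq/hy6oZ3hoN2mzxHdkYE/IBl7Hd2w8xCip2QN9ZmeGh1bJZ1ZJpZjMcF6GikSKhZxVnXcOhYdmd3lebt2og9mY1wRVewXdktmiae+R6ahmfZJv+4bYjlXWb4Eh6Qumr1uReGPxmZvUQWNLhFFfkEypYd+jGjqkOvcq2FLSZlZ6KIfaNLMMxN87qAv3MxbwXyaUIkf1eYZMml/72TygEAjw+ULMm0DQqmWstq6KqXU55/lGGuy/aZDHXnAO6vcj6RoknLGGSITM/IREf2QSn/E/B+8ie0os9xa8hiiMsYzAxEWHqGn9nQgTutblDoQz9D6WS5fYc7wz9VO5h4mQAA+RMpXcG7KfdHEz1p2FU/oH9HR5mcsF6PxjVCZ9R6O1VmSdegABH04OVJwgycAm/Jp52ERVhnZ2VnpLYIzZ+AC/irmWCwH6yIasy3RFVVVVbIupsph/cM+IZWVqcH3ol3hXeceYacubm0m4gna7JPQWtmmqed5EaHiFaXntuWZ5iUmpY3nwD0WGiditubPpZXVFJkiYioTGeYuoU24VnleG6DdFlXTXhjVWZzaXlWZUeWxVR6c+1Ux0Xcao6EeaiM3MzHK1uoSLqw=="/>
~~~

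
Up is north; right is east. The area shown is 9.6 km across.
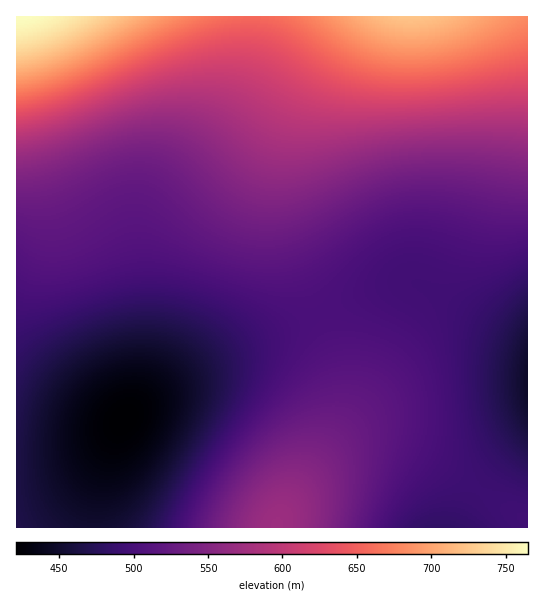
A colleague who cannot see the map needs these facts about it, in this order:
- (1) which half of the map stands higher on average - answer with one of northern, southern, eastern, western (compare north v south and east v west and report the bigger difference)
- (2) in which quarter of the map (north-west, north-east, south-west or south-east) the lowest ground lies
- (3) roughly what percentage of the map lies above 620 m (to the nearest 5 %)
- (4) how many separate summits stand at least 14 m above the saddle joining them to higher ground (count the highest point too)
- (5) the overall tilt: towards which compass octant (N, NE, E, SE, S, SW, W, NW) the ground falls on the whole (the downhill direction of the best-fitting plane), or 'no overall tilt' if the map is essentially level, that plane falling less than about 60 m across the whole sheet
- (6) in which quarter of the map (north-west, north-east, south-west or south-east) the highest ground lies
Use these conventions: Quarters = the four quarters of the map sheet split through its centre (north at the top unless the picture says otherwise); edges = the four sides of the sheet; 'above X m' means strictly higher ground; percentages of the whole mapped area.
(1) On average the northern half of the map is the higher ground.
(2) The lowest point lies in the south-west quarter of the map.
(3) About 15 % of the map lies above 620 m.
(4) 3 summits rise at least 14 m above their surroundings.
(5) On the whole the ground falls towards the south.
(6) The highest ground is in the north-west quarter.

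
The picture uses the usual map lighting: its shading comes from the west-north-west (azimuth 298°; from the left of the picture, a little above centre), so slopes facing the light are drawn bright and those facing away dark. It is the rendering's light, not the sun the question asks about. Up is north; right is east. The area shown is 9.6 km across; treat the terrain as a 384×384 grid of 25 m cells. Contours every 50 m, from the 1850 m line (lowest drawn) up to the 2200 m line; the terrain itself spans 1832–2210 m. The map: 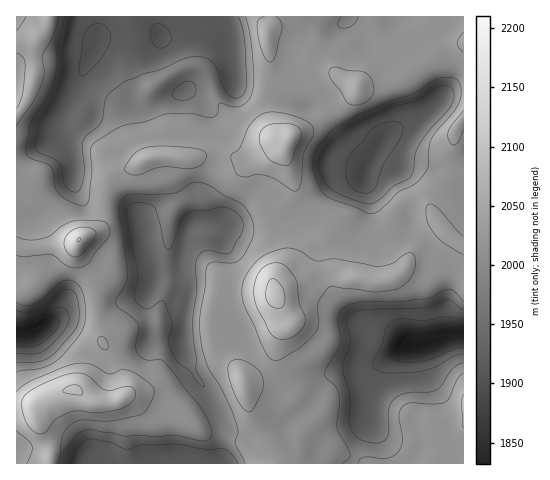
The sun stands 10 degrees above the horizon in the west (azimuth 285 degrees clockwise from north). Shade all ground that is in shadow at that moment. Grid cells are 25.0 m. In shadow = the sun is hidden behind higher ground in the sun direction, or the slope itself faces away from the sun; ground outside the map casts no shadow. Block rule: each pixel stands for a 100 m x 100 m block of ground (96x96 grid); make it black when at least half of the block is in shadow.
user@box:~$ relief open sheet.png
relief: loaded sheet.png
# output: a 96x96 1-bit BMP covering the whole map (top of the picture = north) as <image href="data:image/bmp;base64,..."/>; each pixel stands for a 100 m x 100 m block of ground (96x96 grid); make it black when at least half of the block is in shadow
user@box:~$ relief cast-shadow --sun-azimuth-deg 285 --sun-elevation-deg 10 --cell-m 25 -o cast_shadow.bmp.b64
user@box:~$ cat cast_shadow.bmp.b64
<image width="96" height="96" href="data:image/bmp;base64,Qk2+BAAAAAAAAD4AAAAoAAAAYAAAAGAAAAABAAEAAAAAAIAEAAATCwAAEwsAAAIAAAAAAAAA////AAAAAAAA/8AAAAAAAAAAAAAA/4AAAAAAAAAAAAAAf4AAAAAAAAAAAAAAf4AAAAAAAAAAAAAAP4AAAAAAAAAAAAAAPwAAAAAAAAAAAAAAHgAAAAAAAAAAAAAAAAAAAAAAAAAAAAAAAAAAAAAAAAOAAAAAAAAAAAAAAAPAAAAAAAAAAAAAAAfAAAAAAAAAAAAAAAfAAAAAAAAAAAAAAAfAAAAAAAAAAAAAAAPAAAAAAAAAAAAAAAPAAAAAAAAAAAAAAAOAAAAAAAAAAAAAAAOAAAAAAAAAAAAAAAMAAAAAAAAAAAAAAAMAAAAAAAAAAAAAAAIAAAAAAAAAAAAAAAcAAAAAAAAAAAAAAA+AAAAAAAAAAAAAAA/AAAAAAAAAAAAAAA/B8AAAAAAAAAAAAA/B+AAAAABwAAAAAAfh/AAAAABwQAAAAAfA/AAAAABwQAAADgfA+AAAAAAw4AAABwfAcAA+AAAAAAAAB4/AAAA/AAAAAAAAA4/AAAA/gAAAAAAAAw/AAAAfwAAAAAAAAAfAAAAf4AAAAAAAAAMAAAAP8AAAAAAAAAAAAHAH8AAAAAAAGAAAAHAD8ADgAAAAGAAAADAB8AHwAAAAAAAAAAAA4AHwAAAAAAAAAAAAAAH4AAAAAAAAAAAAAAHwAAAAAAAAAAAAAAHwAAAAAAAAAAAAAAHwAAAAAAAAAAAAAAHwAAAAAAAAAAAAA8HwAAAAAAAAAAAAB/HwAAAAAAAAAAAAA/PwAAAAAAAAAAAAA/vwAAAAAAAAAAAAAfPwAAAAAAAAAAAAAGPwAAAAAAAAAAAAAAfwMAAAAAAAAAAAAAfgOAAAAAAAAAAAAAfgHAAAAAAAAAAAAAfgGAAAAAAAAAAAAAfgAAAAAAAAAAAAAAfAAAAAAAAAAAAAAAeAAAAAAAAAAAAAAAAAAAAAAAAAAAAAAAAAAAAAACAAAAAA8AAAAAAAAPgAAAAA8AAAAAAAAPgAAAAB8AAAAAAAAfwAAAAA8AAAAAAAAfwAAAAA4AAAAAAAD/4AAAAAAAAAAAAAH/8AAAAAAAAAAAAAH/8AAAAwAAAAAAAAH/+AAAB+AAAAAAAAH/8AAAB/AAAAAAAAH/8AAAB/AAAAAAAAD/8AAAA/AAAAAAAAD/+AAAA/gAAAAAAABB/gAAB/gAAAAAAAAAf8AAB/wAAAAAAAAAP+AAA/4AAAAAAAAAD/gAA/4AAAAAAAAAB/4AAf8AAAAAAAAAAP4AAP8AAAAAAAAAAD4QAP+AAAAAAAAAAAB+AH+AAAAAAAAAAAA/AH/AAAAAgAAAAAAfAH/AAAAAwAAAAAAOAD/AAAABgAAAAAAAAB/gAAABgAAAAAAAAB/gAAAAAAAAAAAAAA/gAAAAAAAAAAAAAA/gAAAAAAAAAAAAAA/wAAAAAAAAAAAAAB/wAAAAAAAAAAAAAB/4AAAAAAAAAAAAAB/4AAAAAAAAAAAAAB/8AAAAAAAAAAAAAA/8AAAAAAAAAAAAAA/8AAAAAAAAAAAAAA/wAAAAAAAAAAAAAA+AAAAAAAAAAAAAA="/>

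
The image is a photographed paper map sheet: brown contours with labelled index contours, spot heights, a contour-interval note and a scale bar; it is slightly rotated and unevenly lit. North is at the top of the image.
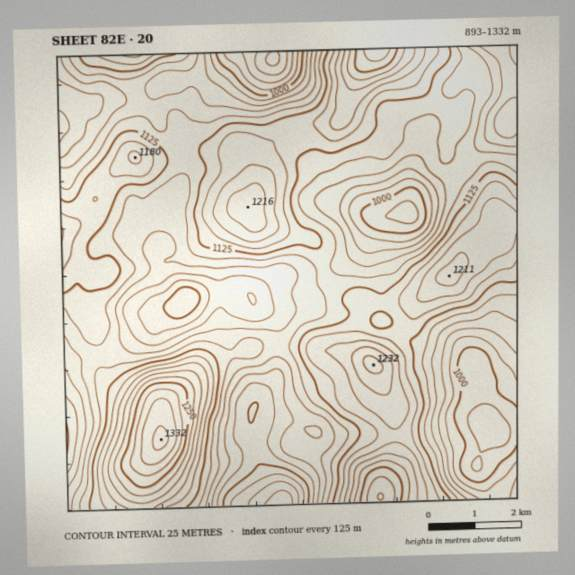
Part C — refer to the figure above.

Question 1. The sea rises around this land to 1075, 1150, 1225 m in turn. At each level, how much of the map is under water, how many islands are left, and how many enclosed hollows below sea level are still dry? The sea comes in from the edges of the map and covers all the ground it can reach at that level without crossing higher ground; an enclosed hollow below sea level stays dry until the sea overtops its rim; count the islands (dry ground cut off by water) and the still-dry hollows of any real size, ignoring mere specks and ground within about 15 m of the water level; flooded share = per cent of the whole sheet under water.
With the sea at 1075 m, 22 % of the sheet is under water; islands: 0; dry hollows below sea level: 2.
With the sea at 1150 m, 76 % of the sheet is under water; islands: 2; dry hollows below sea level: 0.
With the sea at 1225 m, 95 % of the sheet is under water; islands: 1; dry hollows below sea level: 0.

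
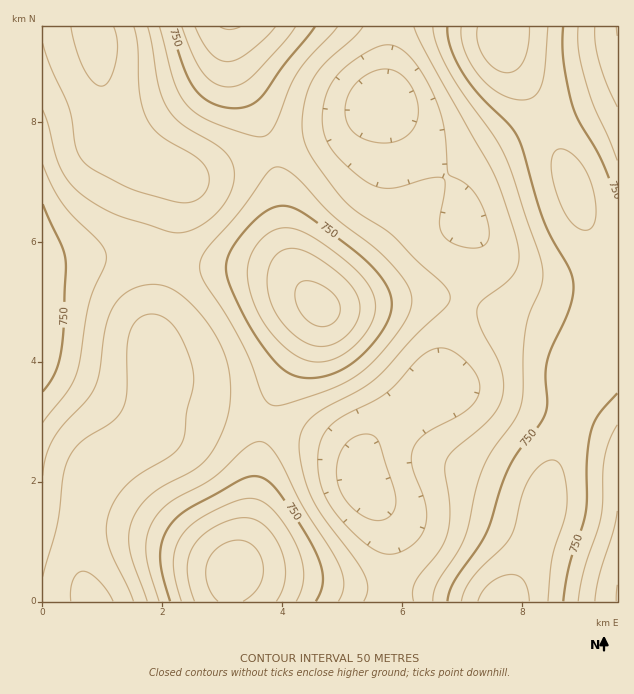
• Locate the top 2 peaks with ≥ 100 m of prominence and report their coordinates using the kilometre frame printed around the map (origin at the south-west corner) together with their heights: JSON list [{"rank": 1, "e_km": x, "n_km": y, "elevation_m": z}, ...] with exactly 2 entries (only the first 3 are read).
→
[{"rank": 1, "e_km": 3.19, "n_km": 0.54, "elevation_m": 926}, {"rank": 2, "e_km": 4.64, "n_km": 4.91, "elevation_m": 918}]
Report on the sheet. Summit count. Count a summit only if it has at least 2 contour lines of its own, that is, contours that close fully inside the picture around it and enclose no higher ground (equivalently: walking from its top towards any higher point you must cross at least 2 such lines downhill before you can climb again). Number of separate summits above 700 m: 1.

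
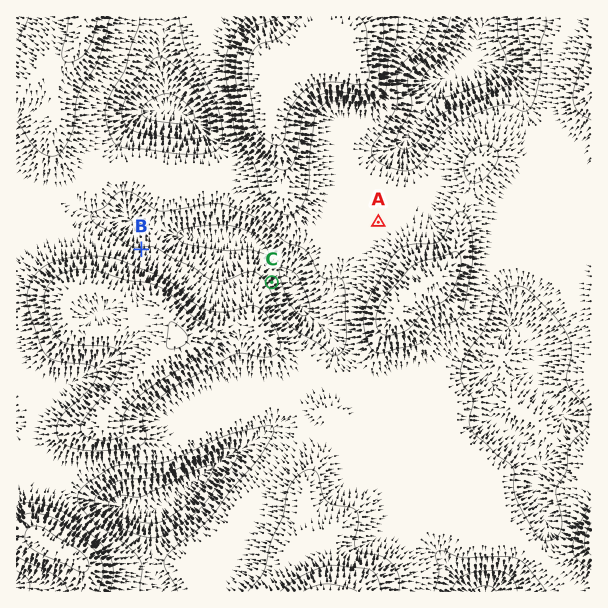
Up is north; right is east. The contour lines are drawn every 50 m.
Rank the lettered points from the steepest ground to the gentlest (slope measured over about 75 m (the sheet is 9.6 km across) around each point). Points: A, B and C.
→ C B A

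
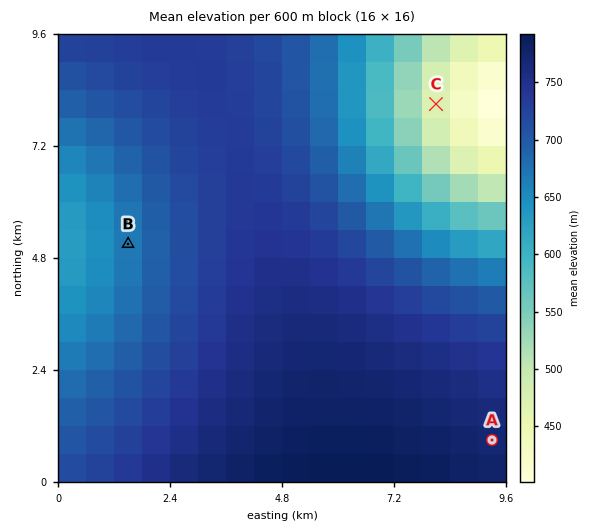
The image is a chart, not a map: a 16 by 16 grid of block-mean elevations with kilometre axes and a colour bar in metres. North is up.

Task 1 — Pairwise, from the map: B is lower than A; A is higher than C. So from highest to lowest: A B C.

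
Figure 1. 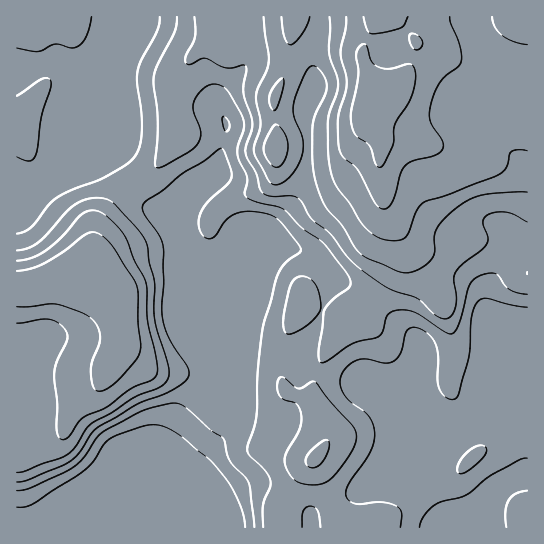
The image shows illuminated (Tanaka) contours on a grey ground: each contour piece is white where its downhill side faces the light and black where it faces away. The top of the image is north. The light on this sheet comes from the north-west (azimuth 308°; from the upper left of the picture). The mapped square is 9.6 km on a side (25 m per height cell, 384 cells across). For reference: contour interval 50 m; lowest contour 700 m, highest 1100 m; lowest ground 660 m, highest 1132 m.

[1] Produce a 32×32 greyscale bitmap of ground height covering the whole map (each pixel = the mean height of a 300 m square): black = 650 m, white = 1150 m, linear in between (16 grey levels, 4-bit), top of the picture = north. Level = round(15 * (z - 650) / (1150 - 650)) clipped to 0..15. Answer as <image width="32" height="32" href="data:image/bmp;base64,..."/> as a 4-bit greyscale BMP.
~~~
<image width="32" height="32" href="data:image/bmp;base64,Qk12AgAAAAAAAHYAAAAoAAAAIAAAACAAAAABAAQAAAAAAAACAAATCwAAEwsAABAAAAAAAAAAAAAAABEREQAiIiIAMzMzAERERABVVVUAZmZmAHd3dwCIiIgAmZmZAKqqqgC7u7sAzMzMAN3d3QDu7u4A////ABERAAAREQElVUVVVUMiIjMhERAAERERNVVVVVRDMyIzMiEREREREjRWZVREREQzM2VCERERERI0V3dUREREQzN3ZTEREREjRWeHZURERFRDZ3dCERESM0VWd3ZERERERGd4ZDIiIzNFVndlRERERER3eIdkMzRDRWZmVEREREREd4iZh2VEQ0VmZkREREVEQ2eImZiGVENFZmVERERVRDNneJqphlRERWZmVVVEVUQzd3iJqYVEREVmZmZlRFVEM3d4ial0M0RFZmZ3ZVVmRDSIiZqpZDNERGdmd2Znh1REqqqqqWQzNERWZmd3eIdVVqqqqqlkMzM0VmVniJiHZmeJqqqYZDMzM0VVaJmZiHd3Z4mqh2Q0RDNEVomqqpiHd1V4mYZURFQzRWeau7qYh3dFZ4hlQzRURFaJq8y6mYh4RFVmZUQ0VWd3iavMu6qYiEREVVVVREVomJq83Lu7uqpERERVZlRFeamavN3LvLu6VERERGZlVYq6ms3t3My7ulRERERXdlV6uZve7t3Lu7tVREREV3ZVeqmb3u7cy7u7VURERGdmVoqpms7u3Mu7vEVERERndmeKqYnO7u3MzMxEREREZ3d3iaqazu7tzMzMRERERFd4iImqms7d3dzMzFVVRERWeIiJqqrN3d3czMxVVVRERXiJiauqze7dzMzN"/>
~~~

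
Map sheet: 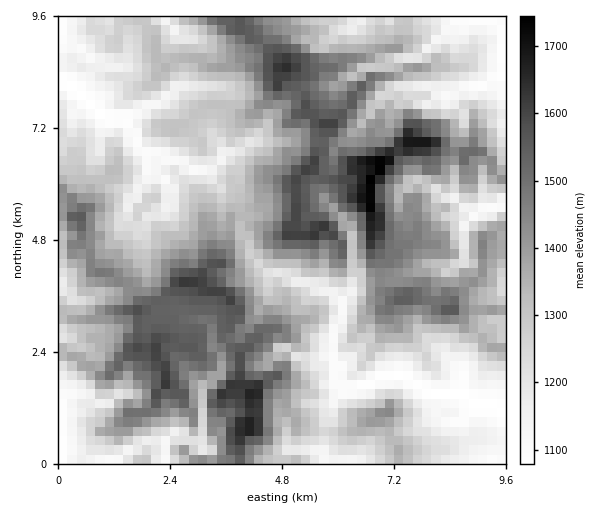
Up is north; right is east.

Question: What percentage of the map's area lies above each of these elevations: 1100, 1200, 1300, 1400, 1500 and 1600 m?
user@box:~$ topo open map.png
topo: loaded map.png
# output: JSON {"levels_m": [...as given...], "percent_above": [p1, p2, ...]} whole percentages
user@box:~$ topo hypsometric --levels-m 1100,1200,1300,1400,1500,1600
{"levels_m": [1100, 1200, 1300, 1400, 1500, 1600], "percent_above": [95, 79, 58, 35, 18, 4]}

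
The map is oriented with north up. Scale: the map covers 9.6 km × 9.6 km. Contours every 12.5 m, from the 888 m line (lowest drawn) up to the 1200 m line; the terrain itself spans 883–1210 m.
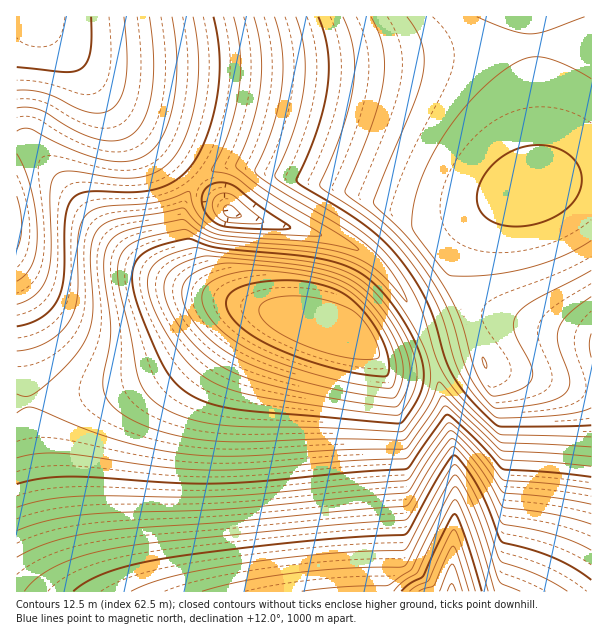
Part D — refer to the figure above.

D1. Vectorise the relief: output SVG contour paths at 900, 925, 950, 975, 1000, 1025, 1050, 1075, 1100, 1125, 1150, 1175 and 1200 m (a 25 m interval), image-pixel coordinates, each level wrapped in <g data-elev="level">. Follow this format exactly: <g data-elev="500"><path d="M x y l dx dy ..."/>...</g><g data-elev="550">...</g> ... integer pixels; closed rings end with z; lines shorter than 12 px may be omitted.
<g data-elev="900"><path d="M439 591l10-23 3-4 3 3 7 24"/></g><g data-elev="925"><path d="M409 591l20-12 17-37 7-12 3 2 3 7 16 52"/></g><g data-elev="950"><path d="M394 591l8-9 16-10 27-56 10-16 4 5 10 23 19 63"/></g><g data-elev="975"><path d="M202 591l41-10 50-8 51-5 60-2 4-5 37-72 10-14 3 2 4 6 13 27 23 69 5 5 17 7"/></g><g data-elev="1000"><path d="M73 591l15-10 20-9 24-7 30-6 137-17 106-8 5-5 33-59 8-12 4-3 10 12 14 21 22 53 53 17 19 10 18 12"/><path d="M91 17l-1 35-3 10-6 7-6 2-9 1-49-5"/></g><g data-elev="1025"><path d="M17 557l18-9 19-7 47-10 130-9 174-16 5-3 27-47 15-18 8 6 18 21 10 15 15 27 52 8 36 9"/><path d="M17 196l3 14 2 15-2 14-3 10"/><path d="M149 17l5 42-2 34-8 26-6 9-7 7-15 6-18-2-23-8-34-21-12-3-12 1"/></g><g data-elev="1050"><path d="M17 507l25-7 30-3 152-1 181-15 5-3 21-32 18-23 6 3 20 20 28 34 51 4 37 5"/><path d="M249 224l-21-2-8-3-4-4-3-6-1-6 3-6 7-4 11 2 29 24 2 3z"/><path d="M193 17l5 36-1 34-6 35-12 28-8 10-9 8-9 5-12 4-24 1-48-7-7 1-6 3-4 7-2 9 1 60-3 24-5 10-7 9-9 6-10 4"/></g><g data-elev="1075"><path d="M17 458l21-4 24-1 100 14 53 3 45-2 94-8 50-1 6-4 33-48 3-1 28 25 29 29 88 6"/><path d="M234 17l4 19 2 18-1 38-10 40-17 39 15 3 9 4 30 22 51 31 4 5-72-3-31-3-11-6-9-9-5-9-4-14-33 10-48 4-12 3-11 7-6 14-2 16 1 48-3 14-5 12-9 12-13 9-15 7-16 3"/></g><g data-elev="1100"><path d="M274 17l6 18 2 16 1 18-1 18-9 38-8 22-10 22 0 4 17 12 69 41 27 20 13 12 11 14 11 18 4 12-20-23-14-12-16-9-19-6-32-6-88-7-16-6-19-13-57 11-9 4-6 5-5 8-2 10 0 18 7 54-1 15-7 39 1 9 5 9 13 12 21 11 26 9 31 6 39 2 91-3 72 1 5-2 18-27 8-13 5-15 2-1 26 28 35 32 90 5"/></g><g data-elev="1125"><path d="M393 423l6 0 4-1 15-24 5-17 0-18-9-24-17-28-18-23-18-15-17-8-21-6-27-4-78-7-29-9-19 4-17 5-10 6-7 7-4 11 1 13 4 17 7 21 14 32 9 17 10 12 12 10 21 10 27 5z"/><path d="M318 17l6 16 4 18 1 18-2 18-9 41-10 25-11 26 0 3 66 42 20 16 15 17 16 22 14 24 7 20 10 36 9 18 15 21 26 26 8 3 88-2"/></g><g data-elev="1150"><path d="M390 407l6 0 3-3 9-17 2-16-3-17-9-21-14-22-16-18-16-12-19-9-25-6-101-10-12 2-15 6-9 6-4 6-3 8 1 10 3 12 7 14 21 27 13 11 12 8 25 12 35 10 60 12z"/><path d="M371 17l8 16 4 15 2 17-2 18-11 40-27 69 4 5 26 19 18 16 16 17 17 23 13 21 10 19 14 48 5 14 9 15 14 16 7 3 35-3 21-5 11-7 4-6 1-7-12-35 0-15 3-7 6-8 24-18"/></g><g data-elev="1175"><path d="M377 387l12 1 4-3 3-16-3-18-8-18-11-18-15-16-14-11-16-7-20-5-30-4-24-2-16 2-18 5-11 5-6 8-2 6 1 7 7 15 14 15 21 14 25 12 36 13 37 9z"/><path d="M485 368l2 0 0-5-5-6 1 7z"/><path d="M591 79l-31-17-12-4-11-1-9 1-9 3-22 15-17 15-16 17-15 20-13 19-10 21-8 20-5 18-1 18 2 7 11 15 19 25 8 5 37-1 38-7 34-11 30-16"/><path d="M477 17l32 13 21 4 16-3 39-14"/></g><g data-elev="1200"><path d="M354 359l21 0 3-1 2-4-3-11-8-14-9-12-10-8-24-9-29-4-25 2-8 4-4 4-1 6 4 8 8 7 11 8 35 15z"/></g>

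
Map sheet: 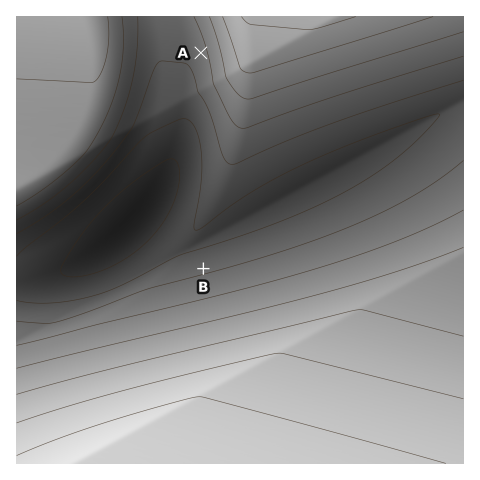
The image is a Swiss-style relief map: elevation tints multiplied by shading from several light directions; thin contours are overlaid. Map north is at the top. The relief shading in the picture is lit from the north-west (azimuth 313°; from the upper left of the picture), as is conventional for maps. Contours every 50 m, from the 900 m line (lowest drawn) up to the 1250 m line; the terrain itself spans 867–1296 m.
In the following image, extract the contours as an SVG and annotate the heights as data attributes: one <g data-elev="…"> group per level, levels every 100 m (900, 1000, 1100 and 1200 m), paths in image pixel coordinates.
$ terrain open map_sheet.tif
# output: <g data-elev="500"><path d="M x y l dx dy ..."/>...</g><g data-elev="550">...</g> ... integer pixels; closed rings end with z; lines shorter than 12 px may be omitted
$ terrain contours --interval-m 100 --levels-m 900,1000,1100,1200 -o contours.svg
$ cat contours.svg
<g data-elev="900"><path d="M70 277l-5-1-4-3 1-7 15-25 19-25 22-21 24-20 24-15 6-1 3 1 3 5 2 8-4 22-9 21-14 20-19 16-21 13-23 9z"/></g><g data-elev="1000"><path d="M17 234l26-16 24-18 22-20 20-22 24-32 20-55 4-6 3-4 25 2 5 5 4 9 4 14 7 12 5 12 13 41 4 6 4 2 6-1 46-20 51-20 129-43"/><path d="M463 160l-28 22-35 21-39 19-46 18-70 23-98 26-87 32-13 2-30-2"/></g><g data-elev="1100"><path d="M463 247l-63 23-77 23-306 75"/><path d="M17 206l28-18 26-21 15-15 12-20 13-28 9-29 3-29-1-29"/><path d="M209 17l10 28 8 33 11 16 10 5 215-67"/></g><g data-elev="1200"><path d="M463 399l-177-45-8-1-152 37-58 16-51 17"/><path d="M241 17l5 5 5 2 57 6 13-3 35-10"/></g>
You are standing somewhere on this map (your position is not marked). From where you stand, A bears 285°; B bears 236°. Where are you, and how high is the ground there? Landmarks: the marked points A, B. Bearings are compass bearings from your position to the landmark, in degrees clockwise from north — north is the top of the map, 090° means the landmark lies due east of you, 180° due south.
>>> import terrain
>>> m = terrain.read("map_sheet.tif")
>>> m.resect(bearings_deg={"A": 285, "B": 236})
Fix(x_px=432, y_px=115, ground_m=950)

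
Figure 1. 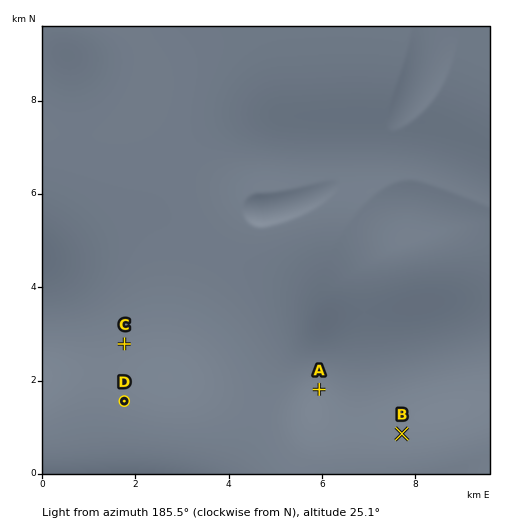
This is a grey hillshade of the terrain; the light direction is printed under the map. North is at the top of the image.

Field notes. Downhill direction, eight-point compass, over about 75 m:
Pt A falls S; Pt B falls S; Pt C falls SE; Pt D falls SE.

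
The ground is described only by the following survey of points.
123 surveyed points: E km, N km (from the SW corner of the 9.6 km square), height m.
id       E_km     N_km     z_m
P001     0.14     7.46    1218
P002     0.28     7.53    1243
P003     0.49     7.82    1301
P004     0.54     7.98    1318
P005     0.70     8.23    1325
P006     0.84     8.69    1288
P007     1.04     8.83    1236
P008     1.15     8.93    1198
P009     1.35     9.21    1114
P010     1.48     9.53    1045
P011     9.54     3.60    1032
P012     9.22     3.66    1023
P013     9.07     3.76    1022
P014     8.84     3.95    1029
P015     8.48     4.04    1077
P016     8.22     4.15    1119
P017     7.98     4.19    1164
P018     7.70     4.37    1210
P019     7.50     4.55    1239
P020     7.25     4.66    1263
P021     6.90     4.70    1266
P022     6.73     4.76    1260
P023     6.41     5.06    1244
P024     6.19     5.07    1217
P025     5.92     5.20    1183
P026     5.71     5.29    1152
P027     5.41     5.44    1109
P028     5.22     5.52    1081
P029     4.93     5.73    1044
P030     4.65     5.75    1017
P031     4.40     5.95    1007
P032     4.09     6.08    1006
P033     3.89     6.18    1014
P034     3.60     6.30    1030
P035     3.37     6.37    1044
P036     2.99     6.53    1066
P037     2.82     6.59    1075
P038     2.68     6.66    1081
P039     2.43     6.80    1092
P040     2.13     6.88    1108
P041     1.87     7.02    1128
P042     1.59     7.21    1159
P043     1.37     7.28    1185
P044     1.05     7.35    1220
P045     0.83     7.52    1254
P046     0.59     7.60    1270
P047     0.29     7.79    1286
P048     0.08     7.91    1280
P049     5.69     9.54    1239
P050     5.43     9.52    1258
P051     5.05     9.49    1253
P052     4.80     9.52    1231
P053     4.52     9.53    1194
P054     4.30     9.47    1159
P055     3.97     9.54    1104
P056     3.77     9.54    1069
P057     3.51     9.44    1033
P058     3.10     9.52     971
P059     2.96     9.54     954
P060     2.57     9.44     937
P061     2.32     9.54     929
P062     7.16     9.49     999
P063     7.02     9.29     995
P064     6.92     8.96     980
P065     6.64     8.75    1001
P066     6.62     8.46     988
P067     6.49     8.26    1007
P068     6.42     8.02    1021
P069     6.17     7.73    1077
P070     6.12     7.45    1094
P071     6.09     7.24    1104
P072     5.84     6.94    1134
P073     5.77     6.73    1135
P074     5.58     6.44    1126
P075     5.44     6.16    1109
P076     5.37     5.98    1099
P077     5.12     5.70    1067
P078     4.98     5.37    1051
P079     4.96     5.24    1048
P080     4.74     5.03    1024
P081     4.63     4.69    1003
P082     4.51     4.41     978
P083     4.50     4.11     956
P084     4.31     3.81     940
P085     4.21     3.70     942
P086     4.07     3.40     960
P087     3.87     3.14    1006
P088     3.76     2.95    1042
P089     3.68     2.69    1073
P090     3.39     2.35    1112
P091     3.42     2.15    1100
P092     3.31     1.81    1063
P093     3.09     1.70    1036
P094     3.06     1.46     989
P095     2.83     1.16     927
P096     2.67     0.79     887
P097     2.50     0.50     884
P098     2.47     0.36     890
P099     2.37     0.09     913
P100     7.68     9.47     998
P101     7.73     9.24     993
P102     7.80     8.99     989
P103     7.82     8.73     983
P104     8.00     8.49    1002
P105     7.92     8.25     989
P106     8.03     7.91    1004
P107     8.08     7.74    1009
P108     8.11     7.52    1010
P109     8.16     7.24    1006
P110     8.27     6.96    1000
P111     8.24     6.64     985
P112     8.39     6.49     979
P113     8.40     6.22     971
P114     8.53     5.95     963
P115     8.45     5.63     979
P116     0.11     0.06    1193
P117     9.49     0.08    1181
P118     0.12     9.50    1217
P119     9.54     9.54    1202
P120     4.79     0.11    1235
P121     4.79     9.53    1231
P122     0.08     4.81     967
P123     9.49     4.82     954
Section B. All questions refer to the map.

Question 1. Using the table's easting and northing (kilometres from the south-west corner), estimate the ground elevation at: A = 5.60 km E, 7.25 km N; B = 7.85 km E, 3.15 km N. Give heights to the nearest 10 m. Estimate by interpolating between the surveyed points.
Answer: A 1160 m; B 1120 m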